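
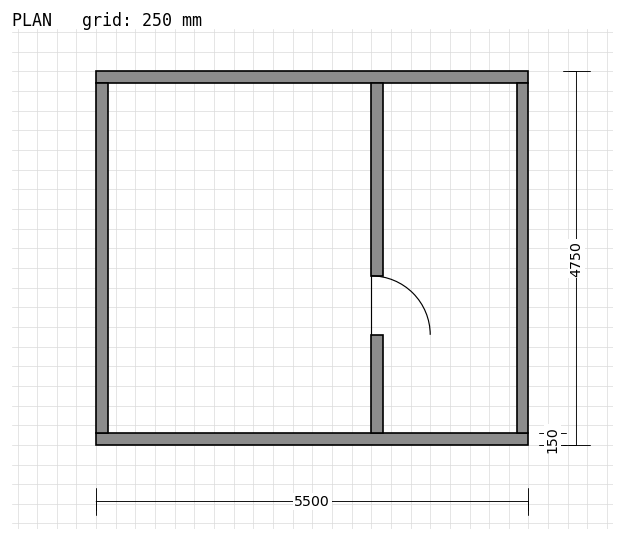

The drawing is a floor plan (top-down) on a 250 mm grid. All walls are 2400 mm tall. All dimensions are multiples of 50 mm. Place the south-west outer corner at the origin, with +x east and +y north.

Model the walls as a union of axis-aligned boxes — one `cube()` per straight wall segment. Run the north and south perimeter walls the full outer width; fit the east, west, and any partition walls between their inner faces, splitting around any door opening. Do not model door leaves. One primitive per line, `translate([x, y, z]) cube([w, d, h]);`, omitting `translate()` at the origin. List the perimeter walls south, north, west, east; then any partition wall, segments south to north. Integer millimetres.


cube([5500, 150, 2400]);
translate([0, 4600, 0]) cube([5500, 150, 2400]);
translate([0, 150, 0]) cube([150, 4450, 2400]);
translate([5350, 150, 0]) cube([150, 4450, 2400]);
translate([3500, 150, 0]) cube([150, 1250, 2400]);
translate([3500, 2150, 0]) cube([150, 2450, 2400]);


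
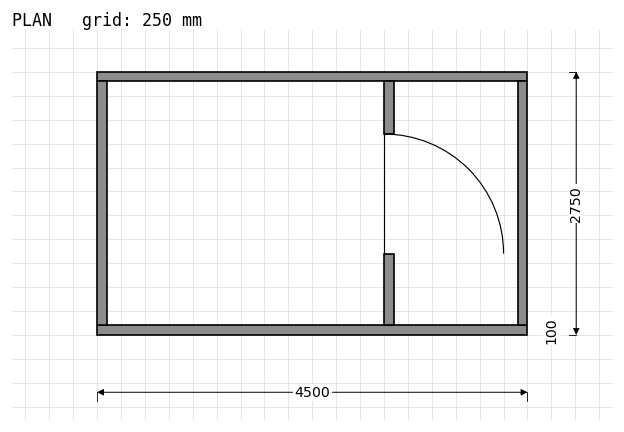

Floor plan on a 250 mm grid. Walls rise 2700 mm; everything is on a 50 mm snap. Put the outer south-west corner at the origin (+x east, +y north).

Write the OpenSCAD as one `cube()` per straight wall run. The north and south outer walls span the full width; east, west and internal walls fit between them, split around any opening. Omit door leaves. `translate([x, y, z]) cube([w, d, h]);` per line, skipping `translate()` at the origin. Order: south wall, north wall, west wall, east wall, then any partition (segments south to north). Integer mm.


cube([4500, 100, 2700]);
translate([0, 2650, 0]) cube([4500, 100, 2700]);
translate([0, 100, 0]) cube([100, 2550, 2700]);
translate([4400, 100, 0]) cube([100, 2550, 2700]);
translate([3000, 100, 0]) cube([100, 750, 2700]);
translate([3000, 2100, 0]) cube([100, 550, 2700]);


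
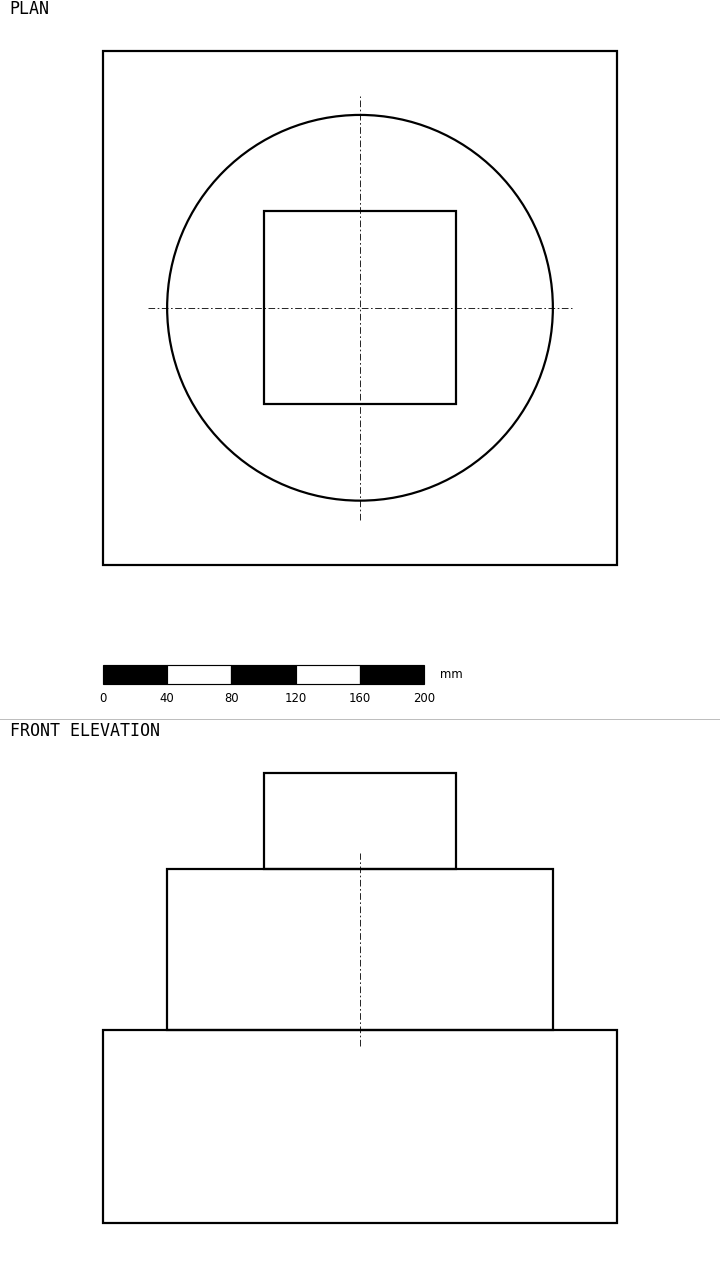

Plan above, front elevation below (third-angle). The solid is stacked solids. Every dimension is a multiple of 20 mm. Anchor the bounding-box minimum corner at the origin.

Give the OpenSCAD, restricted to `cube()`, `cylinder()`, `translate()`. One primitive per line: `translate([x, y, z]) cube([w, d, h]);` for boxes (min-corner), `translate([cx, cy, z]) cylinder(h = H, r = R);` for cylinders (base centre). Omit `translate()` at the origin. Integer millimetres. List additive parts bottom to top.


cube([320, 320, 120]);
translate([160, 160, 120]) cylinder(h = 100, r = 120);
translate([100, 100, 220]) cube([120, 120, 60]);


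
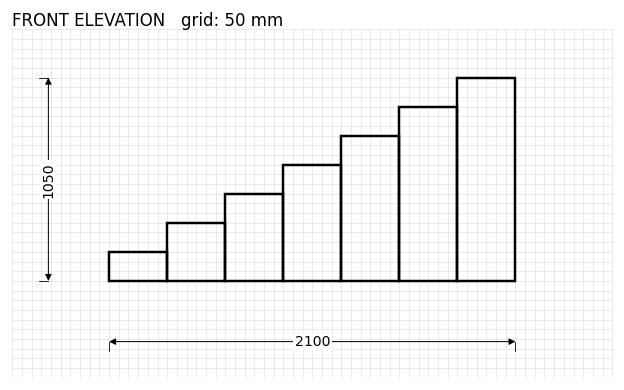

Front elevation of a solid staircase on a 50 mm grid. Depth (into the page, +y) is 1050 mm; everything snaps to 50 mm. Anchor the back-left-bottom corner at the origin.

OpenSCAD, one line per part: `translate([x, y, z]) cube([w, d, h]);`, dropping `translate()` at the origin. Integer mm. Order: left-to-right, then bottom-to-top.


cube([300, 1050, 150]);
translate([300, 0, 0]) cube([300, 1050, 300]);
translate([600, 0, 0]) cube([300, 1050, 450]);
translate([900, 0, 0]) cube([300, 1050, 600]);
translate([1200, 0, 0]) cube([300, 1050, 750]);
translate([1500, 0, 0]) cube([300, 1050, 900]);
translate([1800, 0, 0]) cube([300, 1050, 1050]);


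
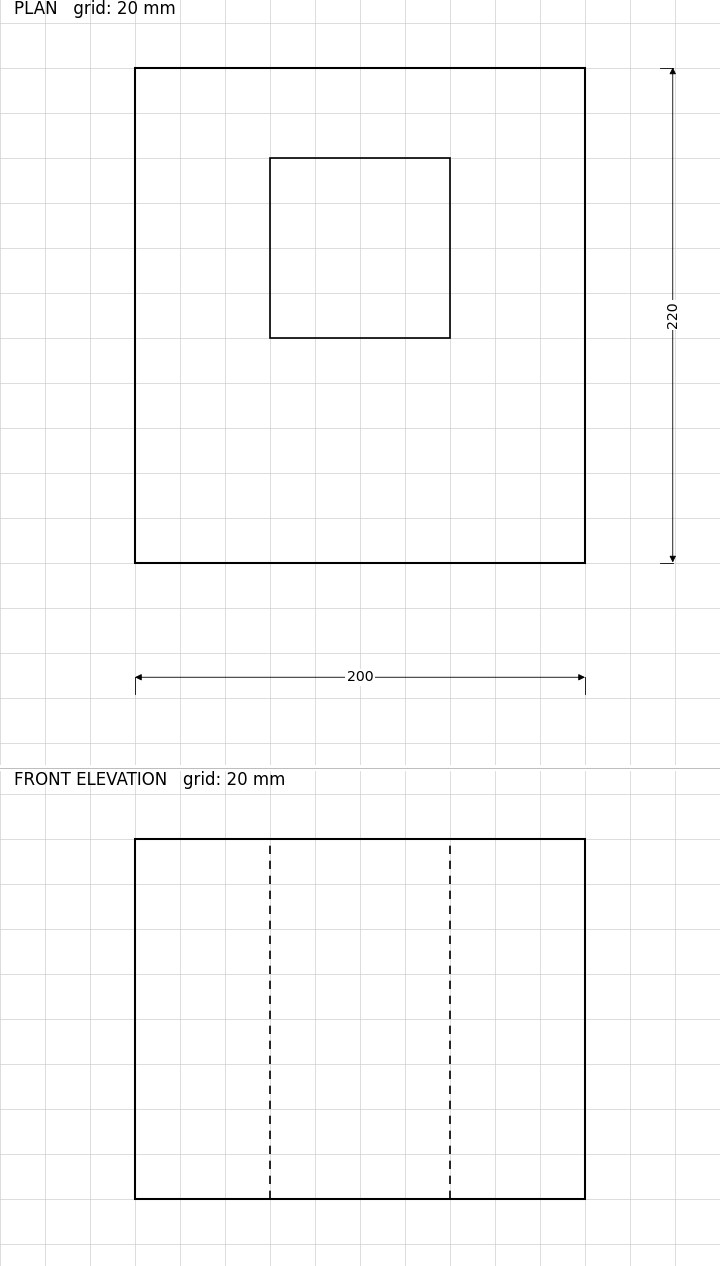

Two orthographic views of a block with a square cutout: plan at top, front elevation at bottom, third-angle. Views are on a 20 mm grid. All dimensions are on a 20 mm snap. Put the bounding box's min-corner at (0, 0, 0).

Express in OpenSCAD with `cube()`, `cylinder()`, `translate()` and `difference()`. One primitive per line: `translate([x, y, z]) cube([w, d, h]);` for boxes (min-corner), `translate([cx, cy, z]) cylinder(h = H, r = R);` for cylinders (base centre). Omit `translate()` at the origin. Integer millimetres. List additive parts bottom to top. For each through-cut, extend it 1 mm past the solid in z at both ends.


difference() {
  cube([200, 220, 160]);
  translate([60, 100, -1]) cube([80, 80, 162]);
}


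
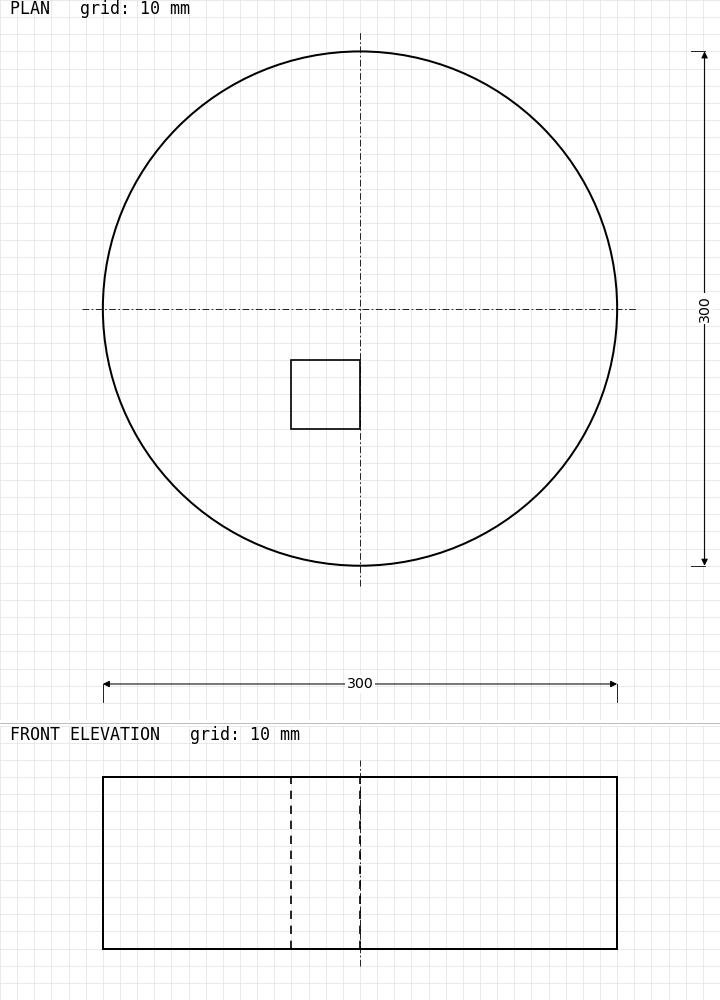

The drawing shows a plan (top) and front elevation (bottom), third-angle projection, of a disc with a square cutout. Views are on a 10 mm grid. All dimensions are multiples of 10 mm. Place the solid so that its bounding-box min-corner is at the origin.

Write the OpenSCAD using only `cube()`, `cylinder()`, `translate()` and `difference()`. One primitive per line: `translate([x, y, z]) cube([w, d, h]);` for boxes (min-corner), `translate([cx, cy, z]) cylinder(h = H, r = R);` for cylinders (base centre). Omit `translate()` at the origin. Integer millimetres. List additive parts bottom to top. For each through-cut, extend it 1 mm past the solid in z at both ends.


difference() {
  translate([150, 150, 0]) cylinder(h = 100, r = 150);
  translate([110, 80, -1]) cube([40, 40, 102]);
}


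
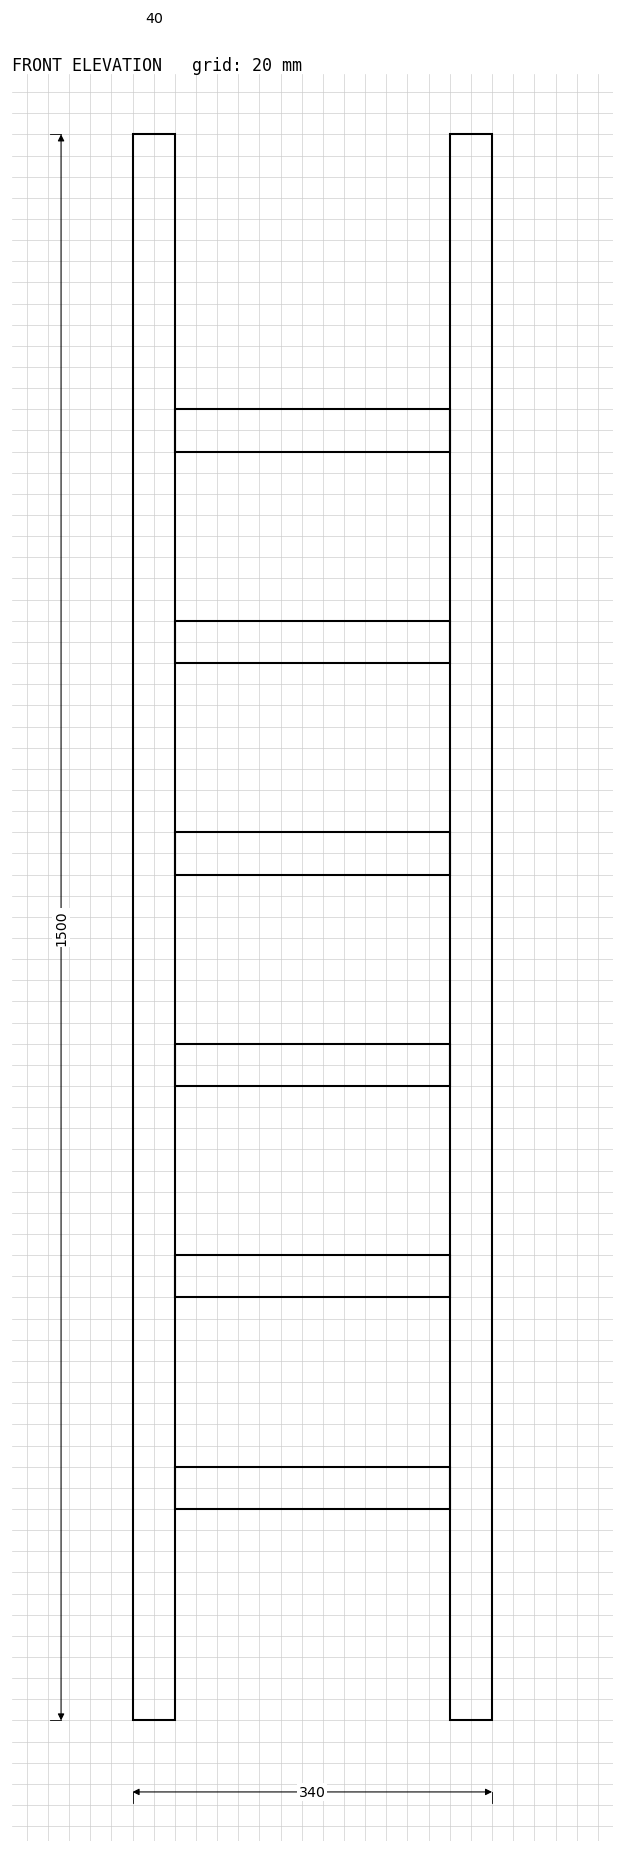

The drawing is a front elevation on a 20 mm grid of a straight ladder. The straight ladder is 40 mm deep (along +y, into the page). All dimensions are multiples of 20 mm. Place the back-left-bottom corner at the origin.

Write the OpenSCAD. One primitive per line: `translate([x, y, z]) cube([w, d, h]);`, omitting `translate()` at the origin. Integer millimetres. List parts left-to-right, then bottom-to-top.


cube([40, 40, 1500]);
translate([40, 0, 200]) cube([260, 40, 40]);
translate([40, 0, 400]) cube([260, 40, 40]);
translate([40, 0, 600]) cube([260, 40, 40]);
translate([40, 0, 800]) cube([260, 40, 40]);
translate([40, 0, 1000]) cube([260, 40, 40]);
translate([40, 0, 1200]) cube([260, 40, 40]);
translate([300, 0, 0]) cube([40, 40, 1500]);


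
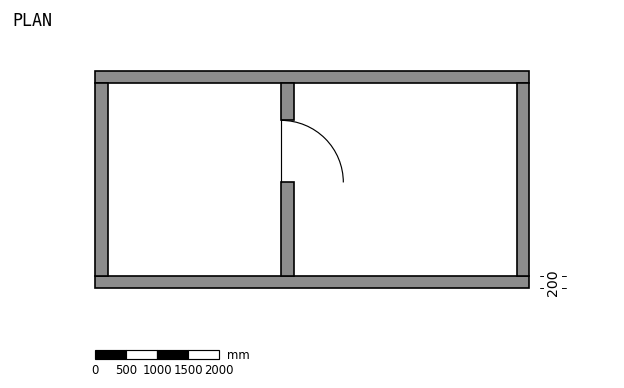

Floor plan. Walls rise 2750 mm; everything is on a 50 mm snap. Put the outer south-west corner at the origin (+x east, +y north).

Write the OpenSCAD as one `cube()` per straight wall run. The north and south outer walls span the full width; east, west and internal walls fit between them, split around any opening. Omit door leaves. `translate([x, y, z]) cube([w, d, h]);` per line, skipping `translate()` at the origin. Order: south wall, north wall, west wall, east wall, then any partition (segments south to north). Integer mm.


cube([7000, 200, 2750]);
translate([0, 3300, 0]) cube([7000, 200, 2750]);
translate([0, 200, 0]) cube([200, 3100, 2750]);
translate([6800, 200, 0]) cube([200, 3100, 2750]);
translate([3000, 200, 0]) cube([200, 1500, 2750]);
translate([3000, 2700, 0]) cube([200, 600, 2750]);


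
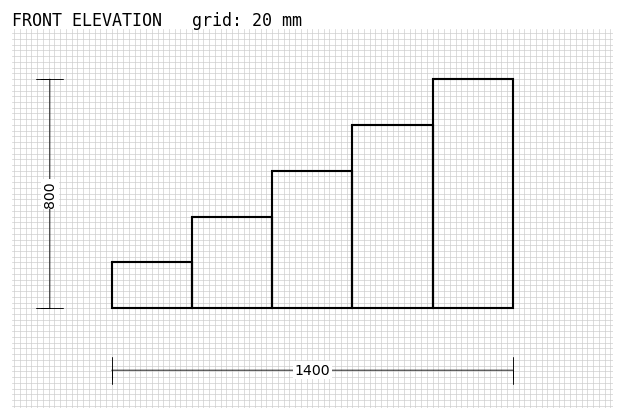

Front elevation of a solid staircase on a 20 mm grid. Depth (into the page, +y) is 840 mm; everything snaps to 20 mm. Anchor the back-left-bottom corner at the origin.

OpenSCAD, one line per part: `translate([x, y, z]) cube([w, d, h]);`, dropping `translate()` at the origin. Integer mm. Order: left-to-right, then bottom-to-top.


cube([280, 840, 160]);
translate([280, 0, 0]) cube([280, 840, 320]);
translate([560, 0, 0]) cube([280, 840, 480]);
translate([840, 0, 0]) cube([280, 840, 640]);
translate([1120, 0, 0]) cube([280, 840, 800]);


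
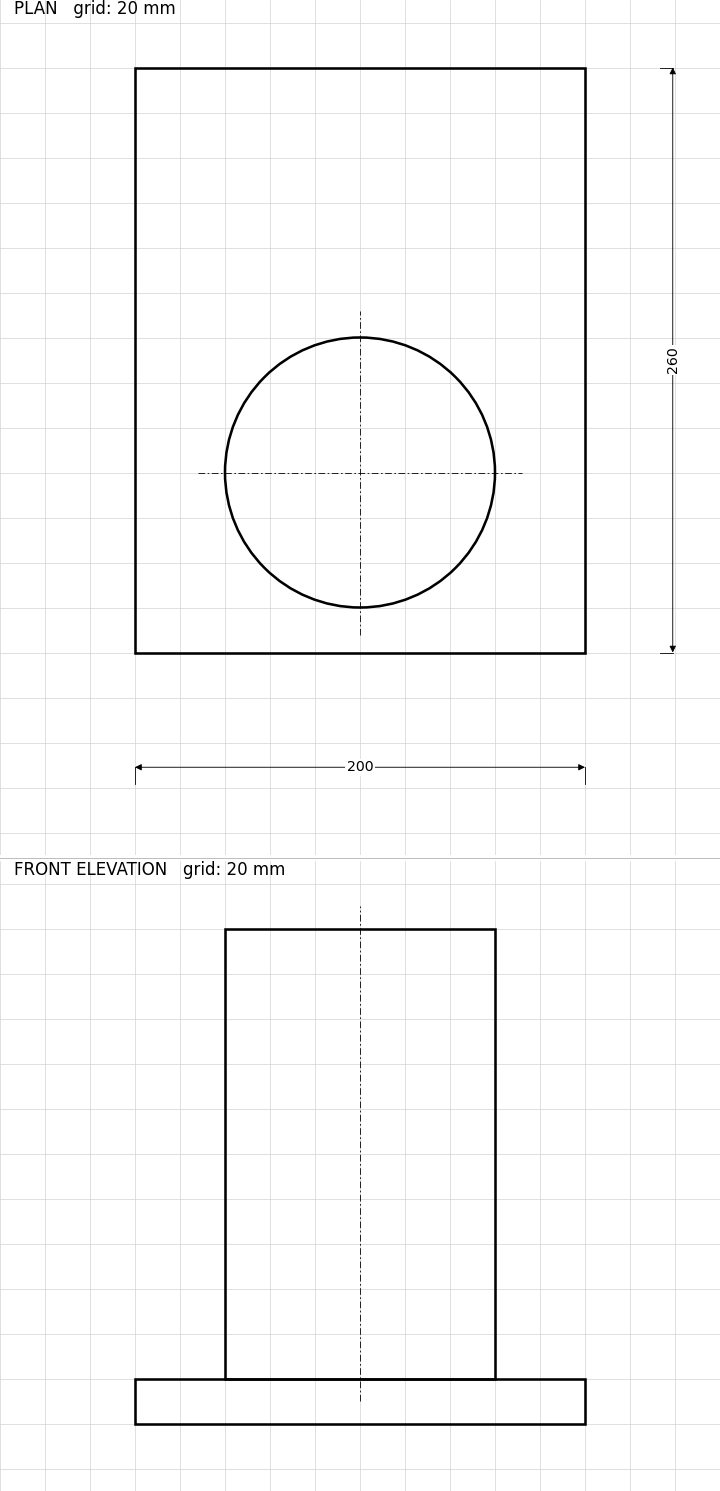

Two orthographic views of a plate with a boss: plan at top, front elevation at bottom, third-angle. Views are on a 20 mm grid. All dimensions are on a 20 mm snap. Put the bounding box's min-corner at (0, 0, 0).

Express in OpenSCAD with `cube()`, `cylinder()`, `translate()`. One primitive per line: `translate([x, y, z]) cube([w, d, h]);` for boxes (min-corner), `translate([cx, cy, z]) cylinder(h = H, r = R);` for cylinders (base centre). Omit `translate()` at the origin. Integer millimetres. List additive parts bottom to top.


cube([200, 260, 20]);
translate([100, 80, 20]) cylinder(h = 200, r = 60);


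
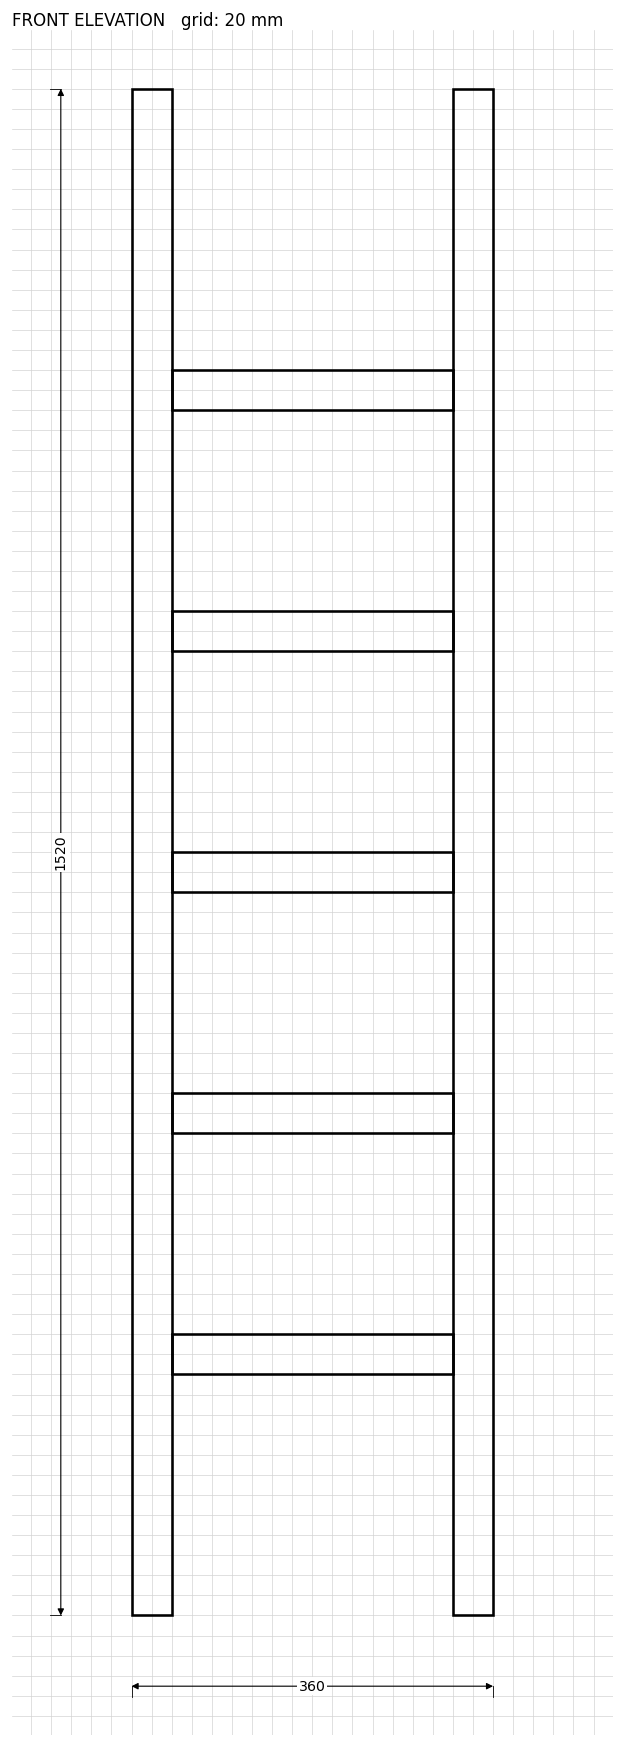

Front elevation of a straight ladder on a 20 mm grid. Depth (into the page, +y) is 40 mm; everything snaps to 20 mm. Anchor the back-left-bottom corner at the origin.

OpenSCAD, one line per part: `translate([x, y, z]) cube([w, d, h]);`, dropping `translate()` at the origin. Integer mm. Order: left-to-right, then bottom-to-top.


cube([40, 40, 1520]);
translate([40, 0, 240]) cube([280, 40, 40]);
translate([40, 0, 480]) cube([280, 40, 40]);
translate([40, 0, 720]) cube([280, 40, 40]);
translate([40, 0, 960]) cube([280, 40, 40]);
translate([40, 0, 1200]) cube([280, 40, 40]);
translate([320, 0, 0]) cube([40, 40, 1520]);


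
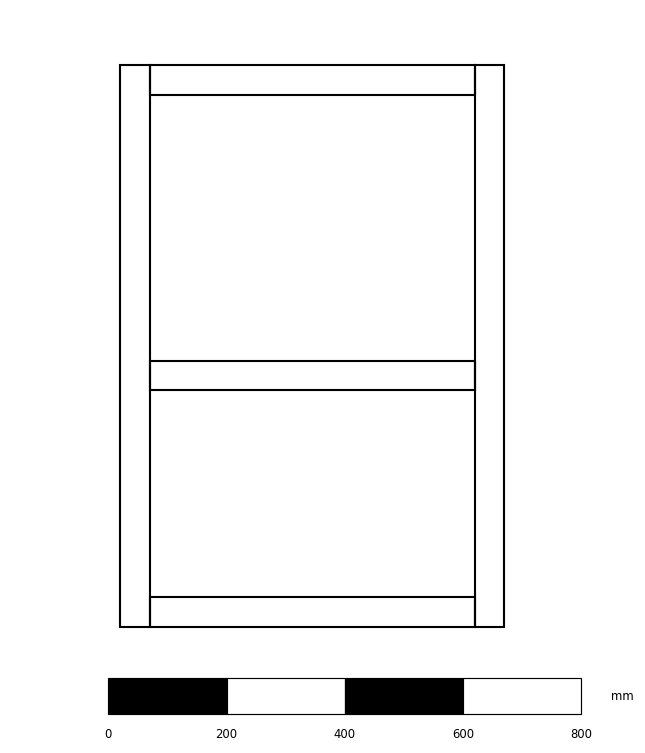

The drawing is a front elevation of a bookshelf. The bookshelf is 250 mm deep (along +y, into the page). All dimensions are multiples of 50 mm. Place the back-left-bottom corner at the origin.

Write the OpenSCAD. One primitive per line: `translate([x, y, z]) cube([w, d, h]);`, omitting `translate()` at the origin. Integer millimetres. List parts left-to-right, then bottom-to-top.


cube([50, 250, 950]);
translate([50, 0, 0]) cube([550, 250, 50]);
translate([50, 0, 400]) cube([550, 250, 50]);
translate([50, 0, 900]) cube([550, 250, 50]);
translate([600, 0, 0]) cube([50, 250, 950]);


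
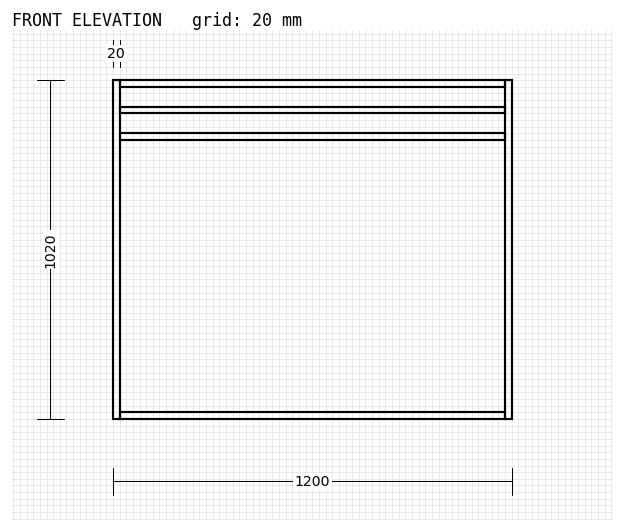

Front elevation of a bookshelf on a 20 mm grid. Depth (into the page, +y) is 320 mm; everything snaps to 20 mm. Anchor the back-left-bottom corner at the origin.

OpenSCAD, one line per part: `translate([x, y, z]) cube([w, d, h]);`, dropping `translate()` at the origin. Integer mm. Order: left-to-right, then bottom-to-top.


cube([20, 320, 1020]);
translate([20, 0, 0]) cube([1160, 320, 20]);
translate([20, 0, 840]) cube([1160, 320, 20]);
translate([20, 0, 920]) cube([1160, 320, 20]);
translate([20, 0, 1000]) cube([1160, 320, 20]);
translate([1180, 0, 0]) cube([20, 320, 1020]);


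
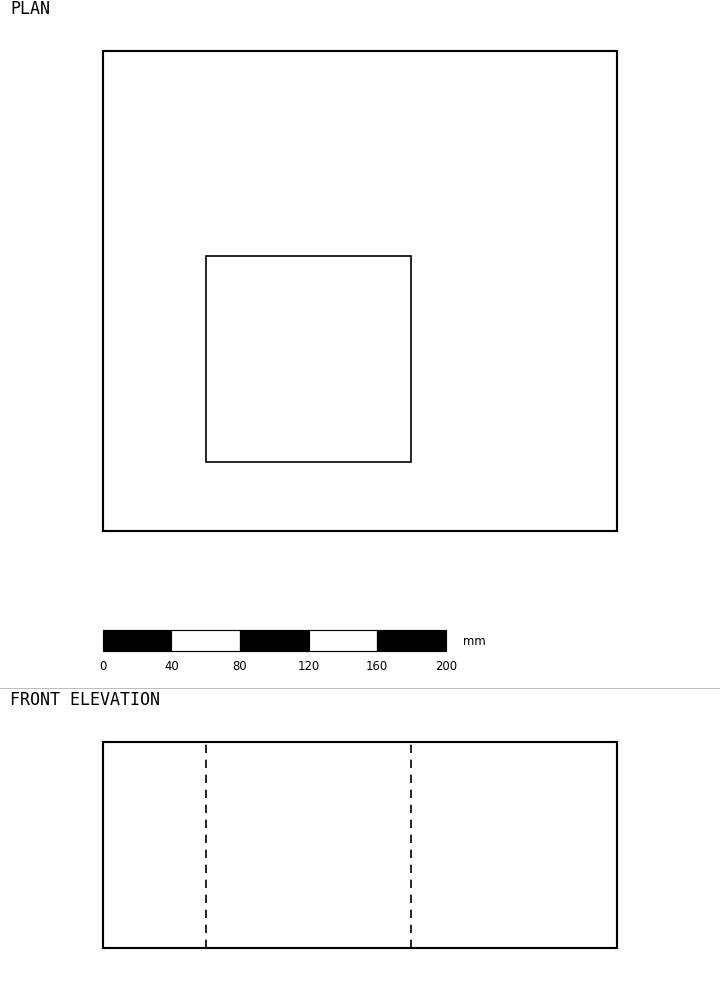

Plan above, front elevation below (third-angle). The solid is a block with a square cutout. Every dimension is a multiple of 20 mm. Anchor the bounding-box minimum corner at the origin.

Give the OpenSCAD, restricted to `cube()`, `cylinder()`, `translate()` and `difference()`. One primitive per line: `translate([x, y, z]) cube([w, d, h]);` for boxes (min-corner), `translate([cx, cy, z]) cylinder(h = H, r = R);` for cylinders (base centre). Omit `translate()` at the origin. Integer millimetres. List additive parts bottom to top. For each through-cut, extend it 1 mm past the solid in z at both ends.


difference() {
  cube([300, 280, 120]);
  translate([60, 40, -1]) cube([120, 120, 122]);
}


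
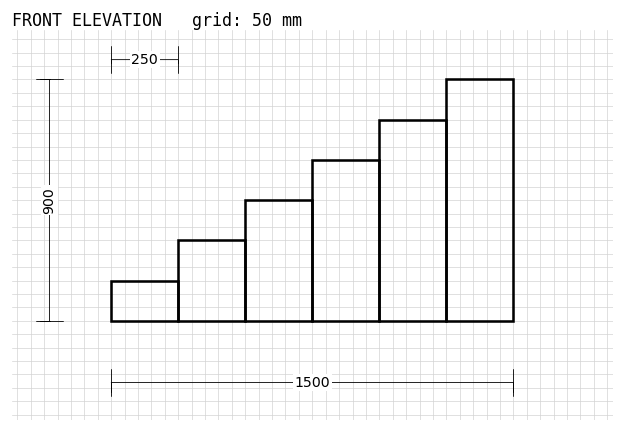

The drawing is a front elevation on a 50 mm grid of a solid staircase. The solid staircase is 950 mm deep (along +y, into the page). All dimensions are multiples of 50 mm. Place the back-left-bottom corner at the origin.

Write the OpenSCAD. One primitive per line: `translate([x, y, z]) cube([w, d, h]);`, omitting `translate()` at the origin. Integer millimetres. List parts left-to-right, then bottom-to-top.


cube([250, 950, 150]);
translate([250, 0, 0]) cube([250, 950, 300]);
translate([500, 0, 0]) cube([250, 950, 450]);
translate([750, 0, 0]) cube([250, 950, 600]);
translate([1000, 0, 0]) cube([250, 950, 750]);
translate([1250, 0, 0]) cube([250, 950, 900]);


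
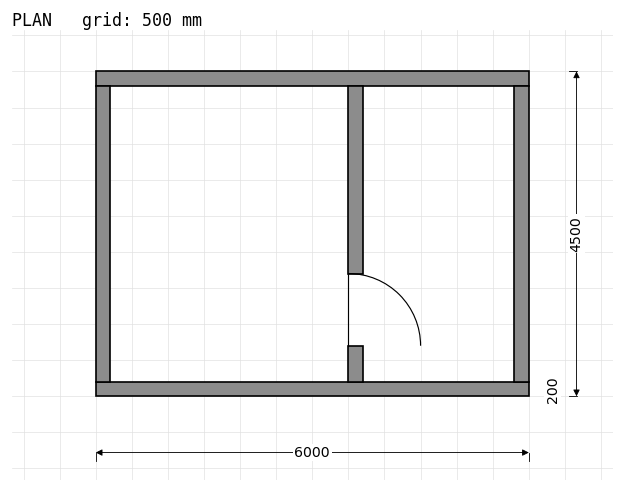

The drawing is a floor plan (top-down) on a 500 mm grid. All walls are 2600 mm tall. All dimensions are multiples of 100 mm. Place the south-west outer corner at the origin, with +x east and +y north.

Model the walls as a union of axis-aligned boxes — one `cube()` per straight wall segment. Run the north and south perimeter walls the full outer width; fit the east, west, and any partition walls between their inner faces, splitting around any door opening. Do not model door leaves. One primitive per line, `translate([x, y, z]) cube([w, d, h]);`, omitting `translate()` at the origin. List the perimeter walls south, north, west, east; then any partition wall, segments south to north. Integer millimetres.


cube([6000, 200, 2600]);
translate([0, 4300, 0]) cube([6000, 200, 2600]);
translate([0, 200, 0]) cube([200, 4100, 2600]);
translate([5800, 200, 0]) cube([200, 4100, 2600]);
translate([3500, 200, 0]) cube([200, 500, 2600]);
translate([3500, 1700, 0]) cube([200, 2600, 2600]);


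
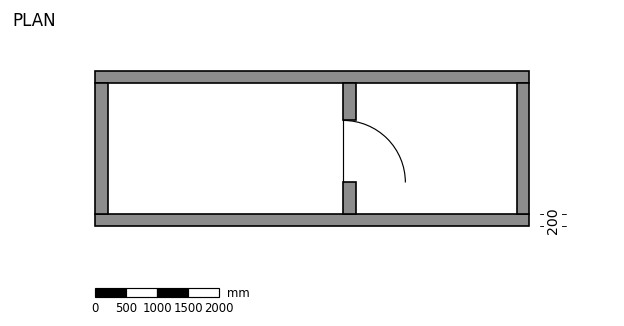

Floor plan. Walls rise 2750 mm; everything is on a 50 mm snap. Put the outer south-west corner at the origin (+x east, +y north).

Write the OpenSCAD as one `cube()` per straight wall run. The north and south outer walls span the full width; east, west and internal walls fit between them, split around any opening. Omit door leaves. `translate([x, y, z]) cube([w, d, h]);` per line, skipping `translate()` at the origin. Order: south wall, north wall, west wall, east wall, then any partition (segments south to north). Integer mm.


cube([7000, 200, 2750]);
translate([0, 2300, 0]) cube([7000, 200, 2750]);
translate([0, 200, 0]) cube([200, 2100, 2750]);
translate([6800, 200, 0]) cube([200, 2100, 2750]);
translate([4000, 200, 0]) cube([200, 500, 2750]);
translate([4000, 1700, 0]) cube([200, 600, 2750]);


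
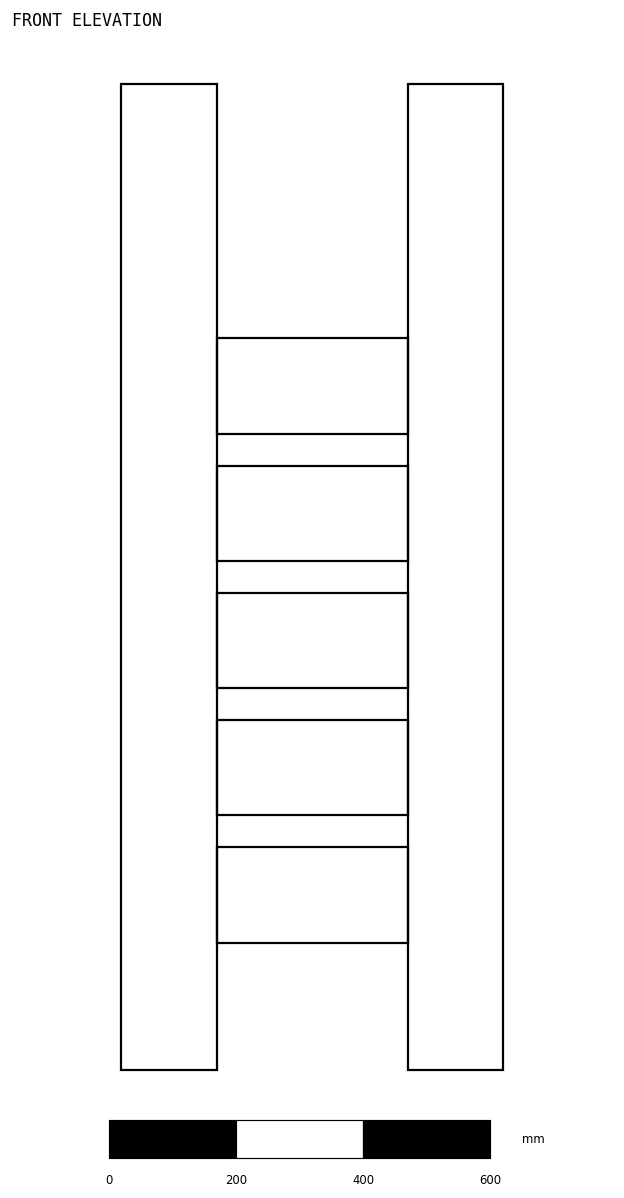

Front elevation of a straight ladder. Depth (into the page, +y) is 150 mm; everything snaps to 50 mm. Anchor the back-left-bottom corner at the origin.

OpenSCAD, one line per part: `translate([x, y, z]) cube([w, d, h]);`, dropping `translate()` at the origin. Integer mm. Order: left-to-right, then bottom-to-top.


cube([150, 150, 1550]);
translate([150, 0, 200]) cube([300, 150, 150]);
translate([150, 0, 400]) cube([300, 150, 150]);
translate([150, 0, 600]) cube([300, 150, 150]);
translate([150, 0, 800]) cube([300, 150, 150]);
translate([150, 0, 1000]) cube([300, 150, 150]);
translate([450, 0, 0]) cube([150, 150, 1550]);


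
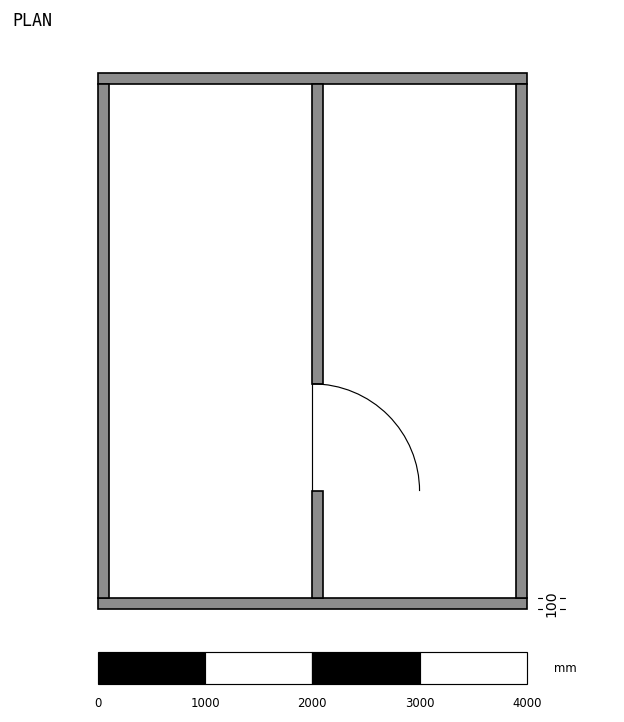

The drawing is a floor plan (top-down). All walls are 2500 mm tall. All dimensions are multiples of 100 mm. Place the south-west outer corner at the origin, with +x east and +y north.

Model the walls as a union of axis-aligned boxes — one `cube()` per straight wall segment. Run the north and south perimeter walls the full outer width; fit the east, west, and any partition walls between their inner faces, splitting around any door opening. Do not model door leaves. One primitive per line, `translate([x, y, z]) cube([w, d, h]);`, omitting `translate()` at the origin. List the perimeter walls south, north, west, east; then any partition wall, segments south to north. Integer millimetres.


cube([4000, 100, 2500]);
translate([0, 4900, 0]) cube([4000, 100, 2500]);
translate([0, 100, 0]) cube([100, 4800, 2500]);
translate([3900, 100, 0]) cube([100, 4800, 2500]);
translate([2000, 100, 0]) cube([100, 1000, 2500]);
translate([2000, 2100, 0]) cube([100, 2800, 2500]);


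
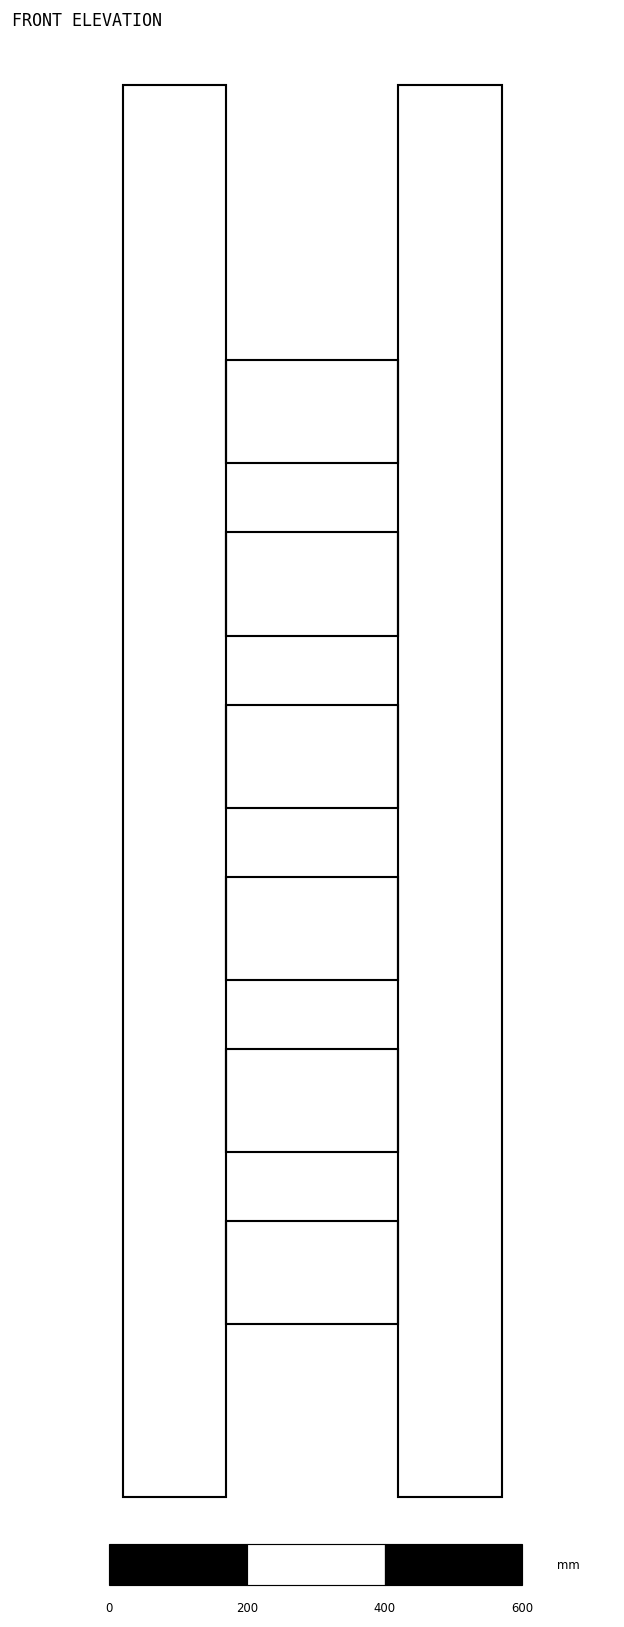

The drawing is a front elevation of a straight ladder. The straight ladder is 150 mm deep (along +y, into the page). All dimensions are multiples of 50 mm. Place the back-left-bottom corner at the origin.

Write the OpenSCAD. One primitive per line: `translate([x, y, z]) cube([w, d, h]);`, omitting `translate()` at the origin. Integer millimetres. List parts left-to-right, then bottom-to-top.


cube([150, 150, 2050]);
translate([150, 0, 250]) cube([250, 150, 150]);
translate([150, 0, 500]) cube([250, 150, 150]);
translate([150, 0, 750]) cube([250, 150, 150]);
translate([150, 0, 1000]) cube([250, 150, 150]);
translate([150, 0, 1250]) cube([250, 150, 150]);
translate([150, 0, 1500]) cube([250, 150, 150]);
translate([400, 0, 0]) cube([150, 150, 2050]);


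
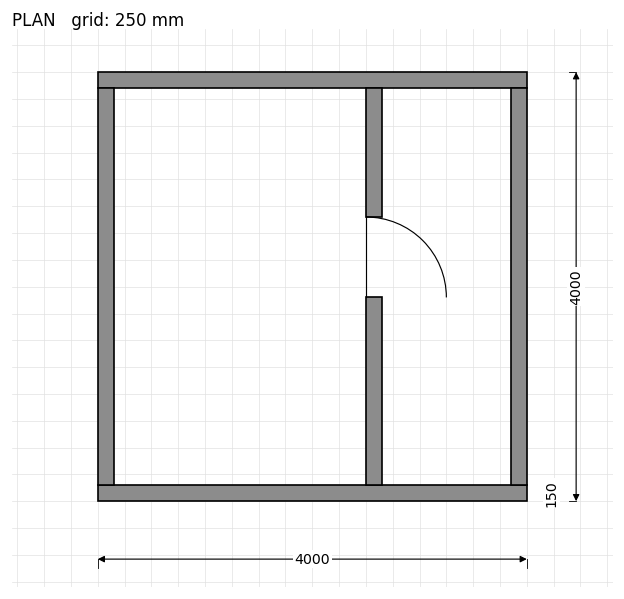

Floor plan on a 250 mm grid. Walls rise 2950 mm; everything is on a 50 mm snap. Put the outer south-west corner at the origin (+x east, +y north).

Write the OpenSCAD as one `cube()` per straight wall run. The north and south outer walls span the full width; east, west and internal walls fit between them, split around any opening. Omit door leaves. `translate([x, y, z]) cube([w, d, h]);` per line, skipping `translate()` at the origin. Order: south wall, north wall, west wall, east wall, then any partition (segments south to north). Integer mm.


cube([4000, 150, 2950]);
translate([0, 3850, 0]) cube([4000, 150, 2950]);
translate([0, 150, 0]) cube([150, 3700, 2950]);
translate([3850, 150, 0]) cube([150, 3700, 2950]);
translate([2500, 150, 0]) cube([150, 1750, 2950]);
translate([2500, 2650, 0]) cube([150, 1200, 2950]);


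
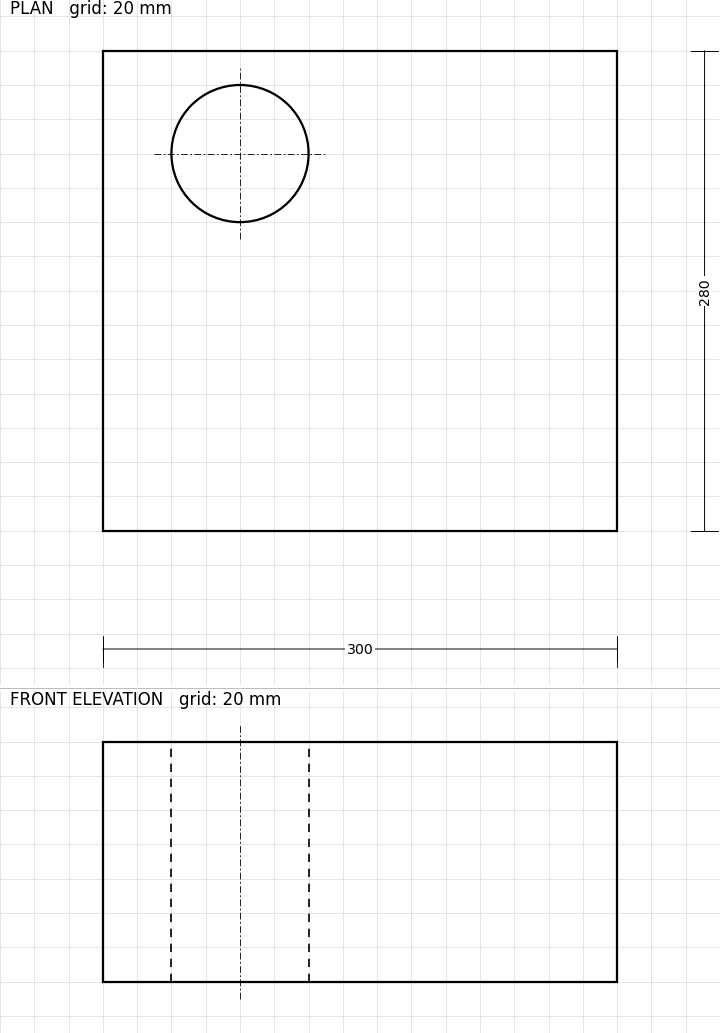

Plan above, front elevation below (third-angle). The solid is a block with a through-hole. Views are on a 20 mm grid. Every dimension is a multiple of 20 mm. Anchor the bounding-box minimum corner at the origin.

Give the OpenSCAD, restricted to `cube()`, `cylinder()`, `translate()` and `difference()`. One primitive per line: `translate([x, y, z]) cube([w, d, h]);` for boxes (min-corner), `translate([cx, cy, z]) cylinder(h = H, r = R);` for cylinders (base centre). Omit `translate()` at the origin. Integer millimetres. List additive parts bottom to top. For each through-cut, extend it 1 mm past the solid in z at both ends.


difference() {
  cube([300, 280, 140]);
  translate([80, 220, -1]) cylinder(h = 142, r = 40);
}


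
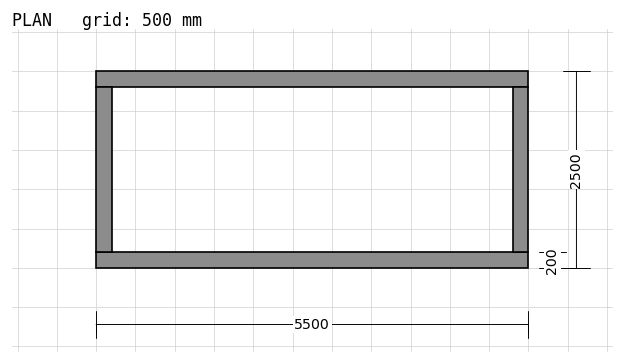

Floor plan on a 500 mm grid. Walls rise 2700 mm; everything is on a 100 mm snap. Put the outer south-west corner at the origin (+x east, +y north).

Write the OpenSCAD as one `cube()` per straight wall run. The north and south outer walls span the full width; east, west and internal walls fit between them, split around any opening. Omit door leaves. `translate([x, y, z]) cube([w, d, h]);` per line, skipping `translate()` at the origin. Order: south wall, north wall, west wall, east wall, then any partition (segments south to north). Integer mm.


cube([5500, 200, 2700]);
translate([0, 2300, 0]) cube([5500, 200, 2700]);
translate([0, 200, 0]) cube([200, 2100, 2700]);
translate([5300, 200, 0]) cube([200, 2100, 2700]);


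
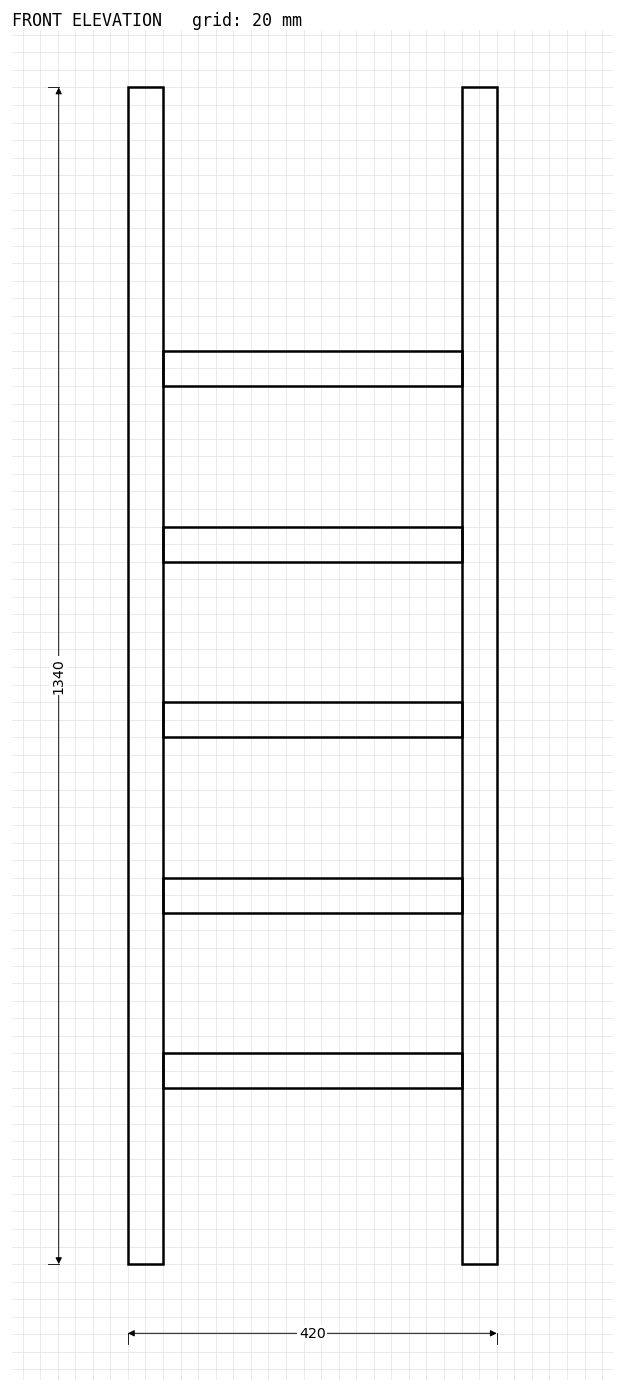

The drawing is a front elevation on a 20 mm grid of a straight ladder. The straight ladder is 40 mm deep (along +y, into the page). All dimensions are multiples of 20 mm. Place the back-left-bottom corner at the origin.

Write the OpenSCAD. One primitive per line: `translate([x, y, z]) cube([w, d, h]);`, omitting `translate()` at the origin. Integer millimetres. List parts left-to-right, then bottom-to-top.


cube([40, 40, 1340]);
translate([40, 0, 200]) cube([340, 40, 40]);
translate([40, 0, 400]) cube([340, 40, 40]);
translate([40, 0, 600]) cube([340, 40, 40]);
translate([40, 0, 800]) cube([340, 40, 40]);
translate([40, 0, 1000]) cube([340, 40, 40]);
translate([380, 0, 0]) cube([40, 40, 1340]);


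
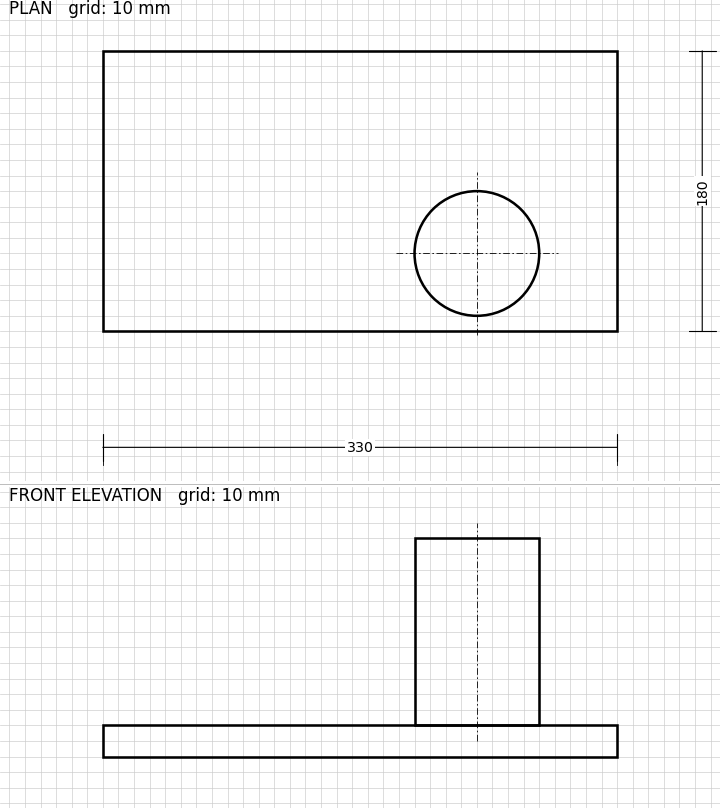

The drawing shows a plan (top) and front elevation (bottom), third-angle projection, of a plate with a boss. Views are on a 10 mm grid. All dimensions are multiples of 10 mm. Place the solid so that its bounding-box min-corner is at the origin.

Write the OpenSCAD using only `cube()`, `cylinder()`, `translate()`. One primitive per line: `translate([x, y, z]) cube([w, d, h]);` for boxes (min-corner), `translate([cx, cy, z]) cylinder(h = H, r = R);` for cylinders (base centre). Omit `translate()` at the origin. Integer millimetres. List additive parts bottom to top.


cube([330, 180, 20]);
translate([240, 50, 20]) cylinder(h = 120, r = 40);


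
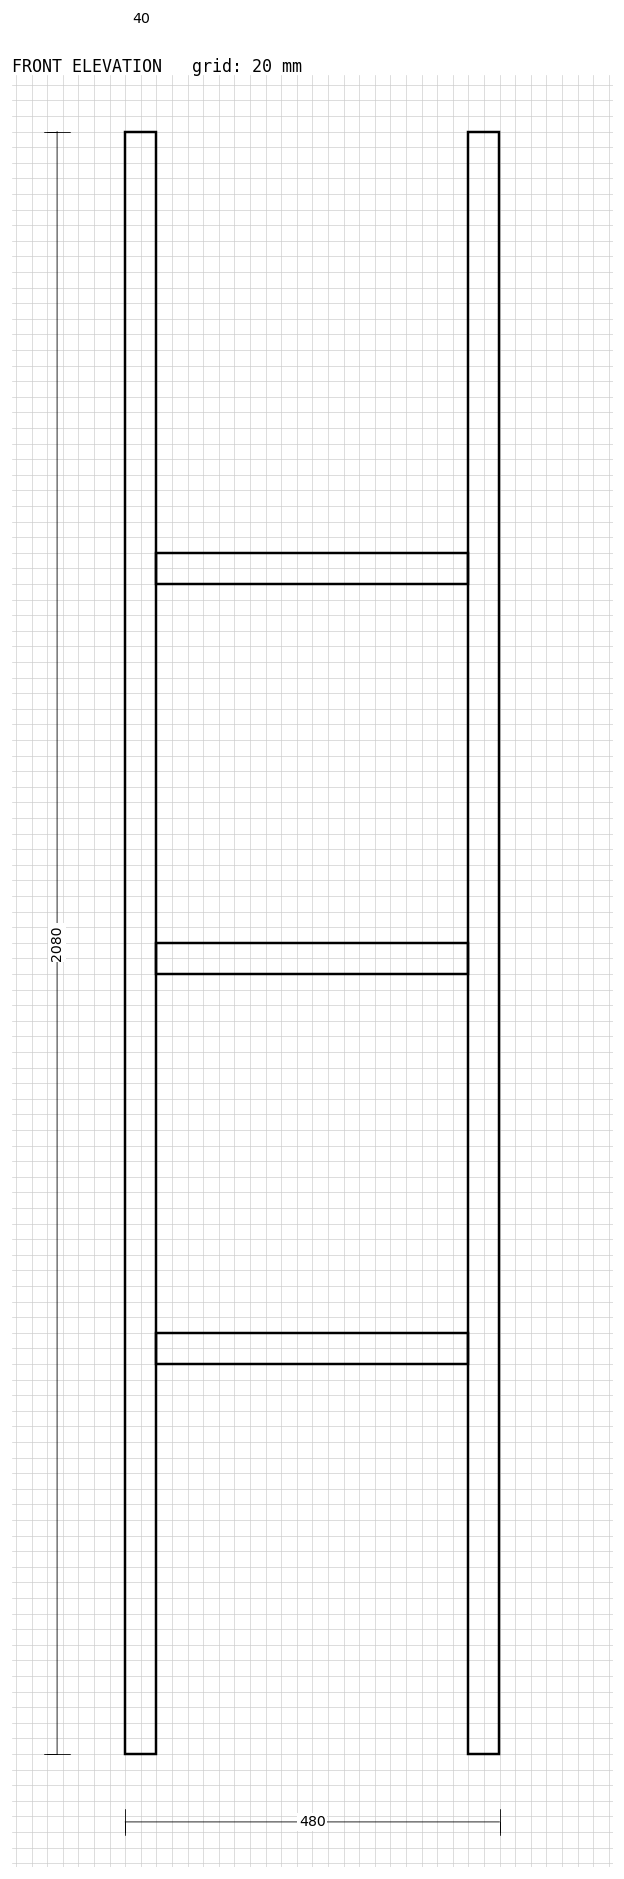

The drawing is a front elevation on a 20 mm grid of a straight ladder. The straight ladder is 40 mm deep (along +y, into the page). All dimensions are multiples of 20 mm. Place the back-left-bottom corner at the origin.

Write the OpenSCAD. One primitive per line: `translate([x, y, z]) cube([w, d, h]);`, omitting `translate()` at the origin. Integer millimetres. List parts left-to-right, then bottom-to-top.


cube([40, 40, 2080]);
translate([40, 0, 500]) cube([400, 40, 40]);
translate([40, 0, 1000]) cube([400, 40, 40]);
translate([40, 0, 1500]) cube([400, 40, 40]);
translate([440, 0, 0]) cube([40, 40, 2080]);


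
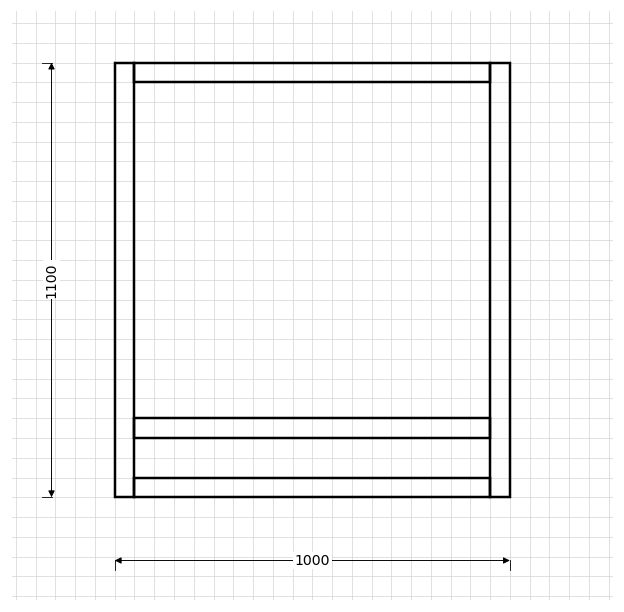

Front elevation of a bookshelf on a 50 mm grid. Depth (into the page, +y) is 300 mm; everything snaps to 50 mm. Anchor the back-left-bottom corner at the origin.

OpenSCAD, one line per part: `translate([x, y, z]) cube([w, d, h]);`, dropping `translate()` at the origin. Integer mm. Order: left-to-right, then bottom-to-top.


cube([50, 300, 1100]);
translate([50, 0, 0]) cube([900, 300, 50]);
translate([50, 0, 150]) cube([900, 300, 50]);
translate([50, 0, 1050]) cube([900, 300, 50]);
translate([950, 0, 0]) cube([50, 300, 1100]);


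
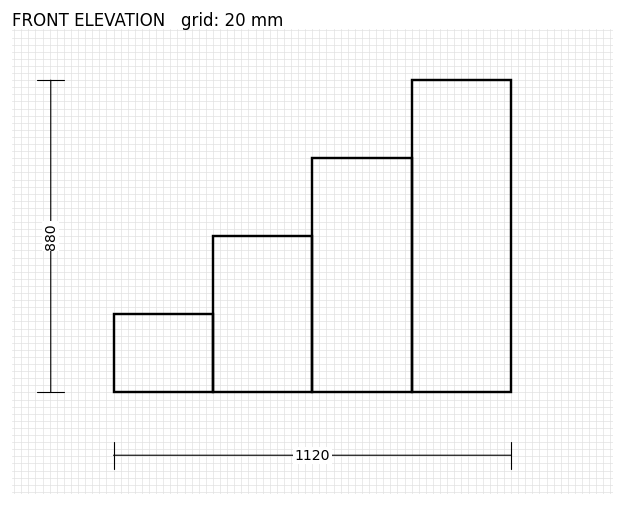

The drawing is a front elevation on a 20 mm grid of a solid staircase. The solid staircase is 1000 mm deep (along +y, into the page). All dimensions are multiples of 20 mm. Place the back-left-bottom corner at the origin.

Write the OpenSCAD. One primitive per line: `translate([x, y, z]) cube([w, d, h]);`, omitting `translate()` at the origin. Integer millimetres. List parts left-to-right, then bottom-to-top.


cube([280, 1000, 220]);
translate([280, 0, 0]) cube([280, 1000, 440]);
translate([560, 0, 0]) cube([280, 1000, 660]);
translate([840, 0, 0]) cube([280, 1000, 880]);


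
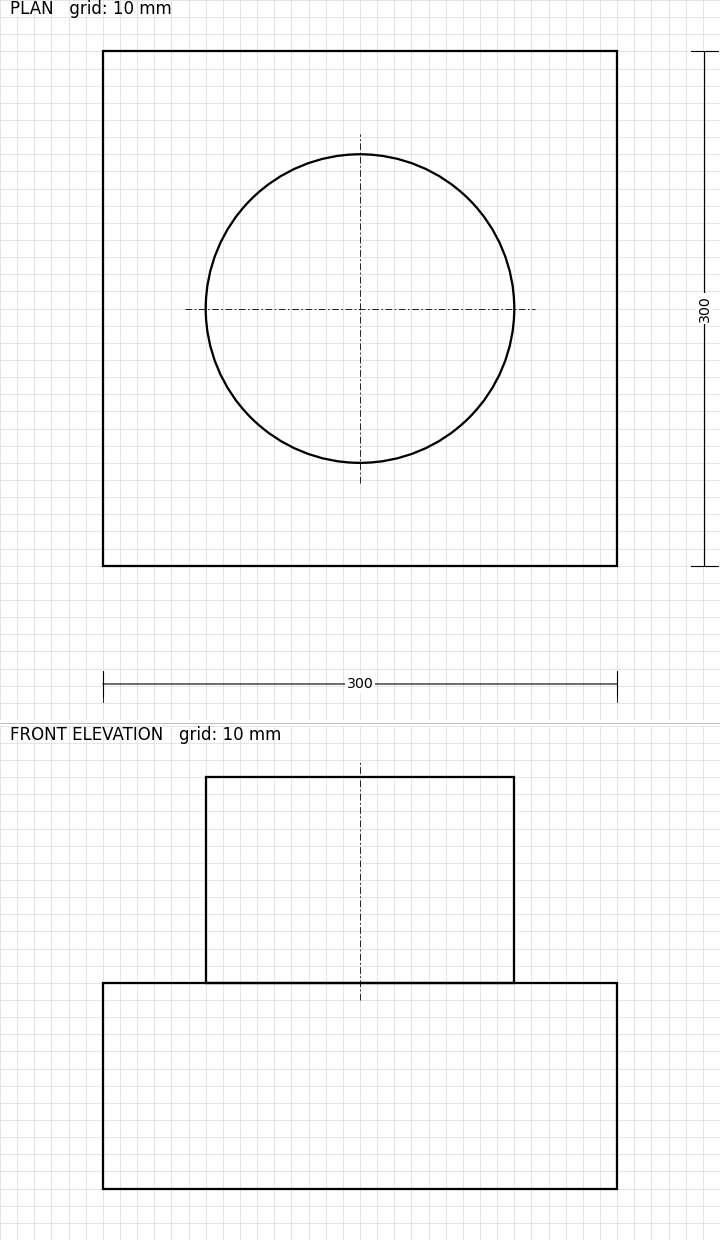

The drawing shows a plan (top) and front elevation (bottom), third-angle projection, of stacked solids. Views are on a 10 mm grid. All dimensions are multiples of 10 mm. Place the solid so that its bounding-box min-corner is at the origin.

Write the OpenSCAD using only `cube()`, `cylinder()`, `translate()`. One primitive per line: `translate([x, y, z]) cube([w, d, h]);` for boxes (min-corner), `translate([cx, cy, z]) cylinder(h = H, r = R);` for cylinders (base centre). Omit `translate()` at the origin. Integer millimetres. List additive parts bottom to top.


cube([300, 300, 120]);
translate([150, 150, 120]) cylinder(h = 120, r = 90);


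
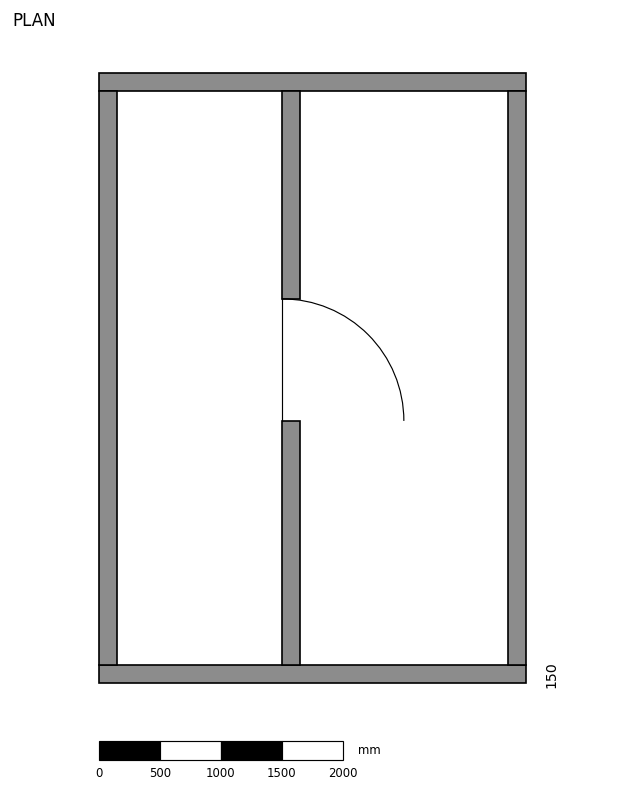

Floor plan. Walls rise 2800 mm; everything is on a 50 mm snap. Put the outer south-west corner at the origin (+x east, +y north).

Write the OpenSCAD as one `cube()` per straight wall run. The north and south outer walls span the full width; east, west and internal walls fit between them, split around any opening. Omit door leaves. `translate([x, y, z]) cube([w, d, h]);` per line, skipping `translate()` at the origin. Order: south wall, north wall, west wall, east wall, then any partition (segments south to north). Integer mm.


cube([3500, 150, 2800]);
translate([0, 4850, 0]) cube([3500, 150, 2800]);
translate([0, 150, 0]) cube([150, 4700, 2800]);
translate([3350, 150, 0]) cube([150, 4700, 2800]);
translate([1500, 150, 0]) cube([150, 2000, 2800]);
translate([1500, 3150, 0]) cube([150, 1700, 2800]);


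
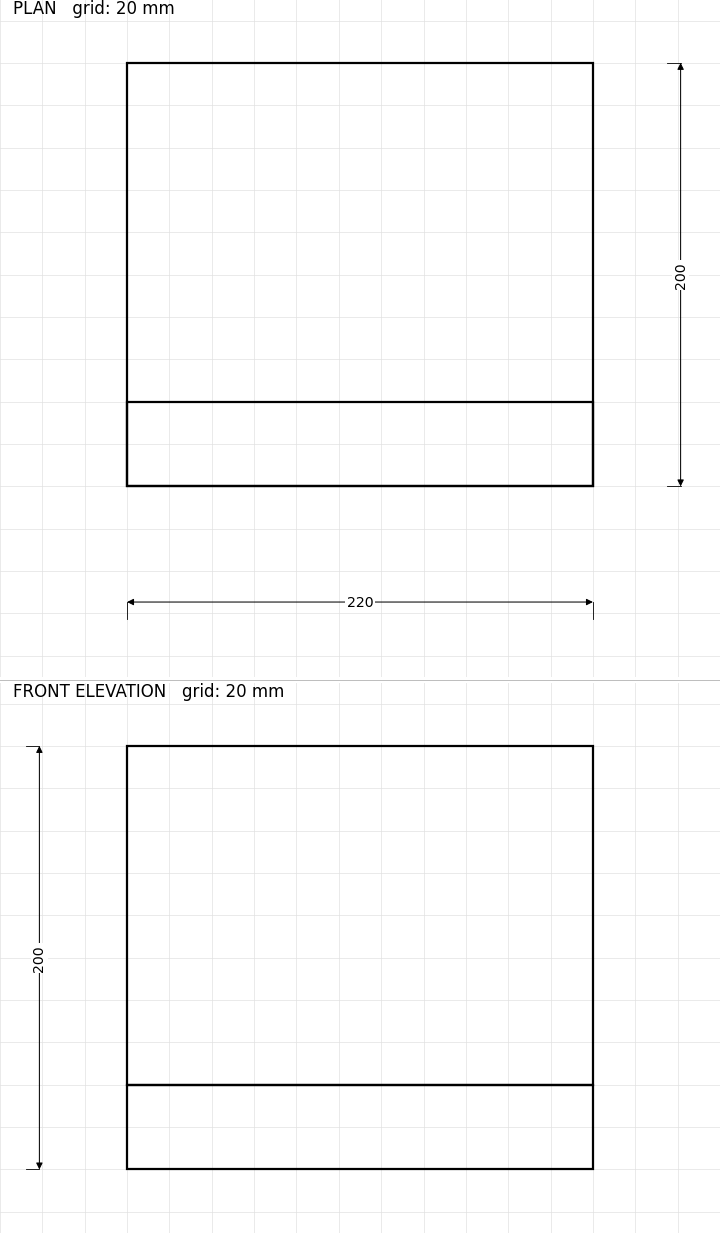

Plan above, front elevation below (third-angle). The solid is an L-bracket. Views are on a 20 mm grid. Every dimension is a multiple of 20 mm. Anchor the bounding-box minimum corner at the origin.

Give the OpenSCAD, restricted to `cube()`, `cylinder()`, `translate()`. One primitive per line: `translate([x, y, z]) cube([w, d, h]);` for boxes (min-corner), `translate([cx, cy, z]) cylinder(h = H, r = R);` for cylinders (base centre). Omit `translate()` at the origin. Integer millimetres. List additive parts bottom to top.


cube([220, 200, 40]);
translate([0, 0, 40]) cube([220, 40, 160]);


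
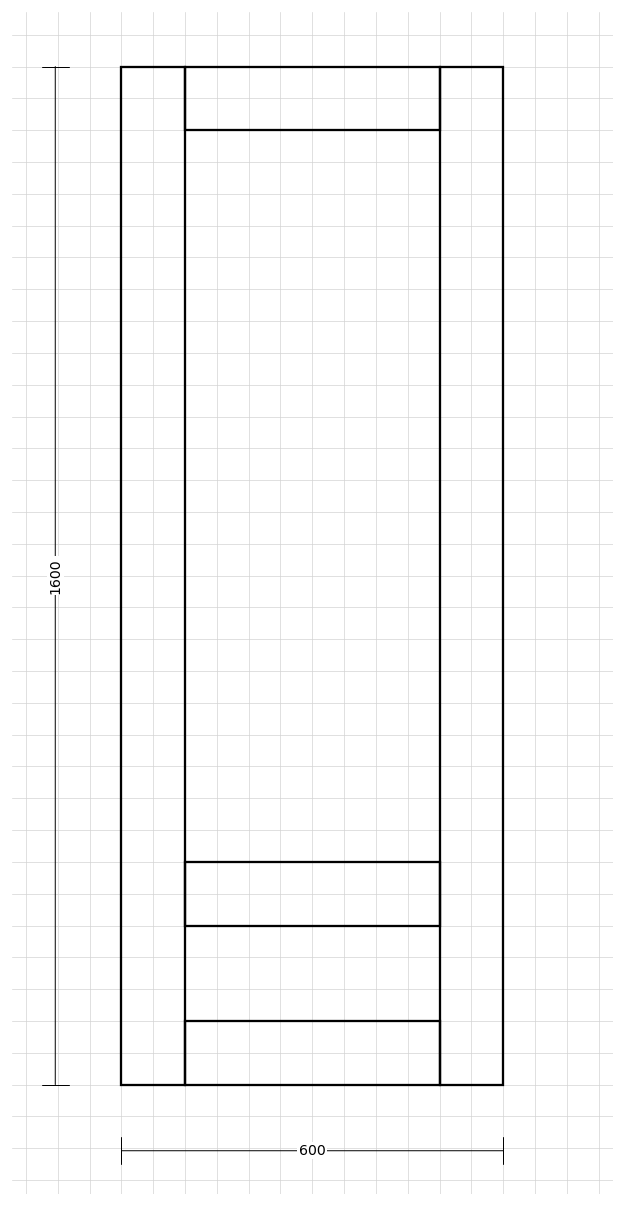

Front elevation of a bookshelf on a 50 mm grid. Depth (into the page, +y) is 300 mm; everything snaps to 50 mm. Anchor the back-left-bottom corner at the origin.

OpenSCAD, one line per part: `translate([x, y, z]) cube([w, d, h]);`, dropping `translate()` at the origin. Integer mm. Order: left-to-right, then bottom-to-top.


cube([100, 300, 1600]);
translate([100, 0, 0]) cube([400, 300, 100]);
translate([100, 0, 250]) cube([400, 300, 100]);
translate([100, 0, 1500]) cube([400, 300, 100]);
translate([500, 0, 0]) cube([100, 300, 1600]);


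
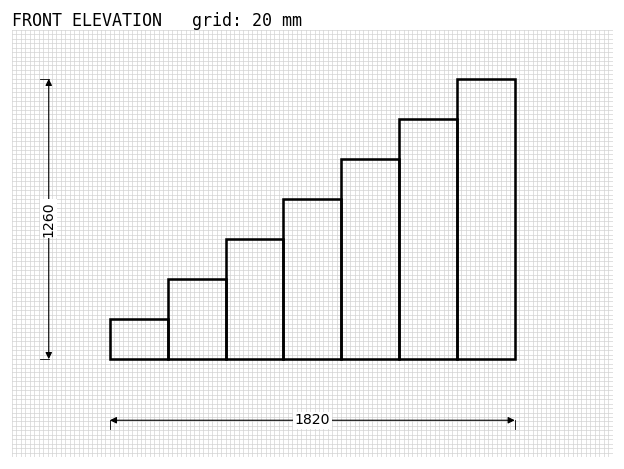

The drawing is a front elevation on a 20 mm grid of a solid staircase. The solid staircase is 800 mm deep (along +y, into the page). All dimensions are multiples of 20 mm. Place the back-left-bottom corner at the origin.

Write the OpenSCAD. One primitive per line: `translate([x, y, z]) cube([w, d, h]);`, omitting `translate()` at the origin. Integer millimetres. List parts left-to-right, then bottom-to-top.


cube([260, 800, 180]);
translate([260, 0, 0]) cube([260, 800, 360]);
translate([520, 0, 0]) cube([260, 800, 540]);
translate([780, 0, 0]) cube([260, 800, 720]);
translate([1040, 0, 0]) cube([260, 800, 900]);
translate([1300, 0, 0]) cube([260, 800, 1080]);
translate([1560, 0, 0]) cube([260, 800, 1260]);


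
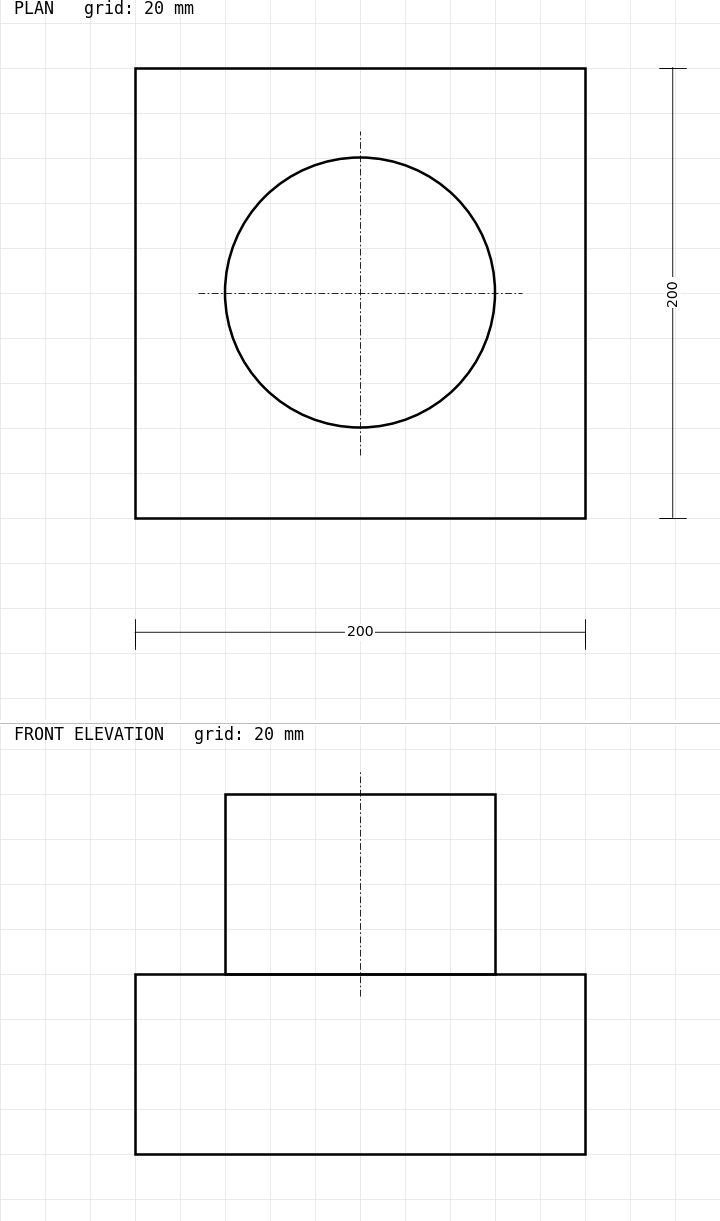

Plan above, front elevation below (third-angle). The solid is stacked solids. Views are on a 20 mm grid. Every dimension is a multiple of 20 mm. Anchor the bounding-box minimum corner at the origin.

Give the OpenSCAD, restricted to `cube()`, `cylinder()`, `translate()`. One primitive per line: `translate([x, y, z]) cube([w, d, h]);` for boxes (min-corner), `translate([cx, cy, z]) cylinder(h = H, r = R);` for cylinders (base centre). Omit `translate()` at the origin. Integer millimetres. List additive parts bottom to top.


cube([200, 200, 80]);
translate([100, 100, 80]) cylinder(h = 80, r = 60);


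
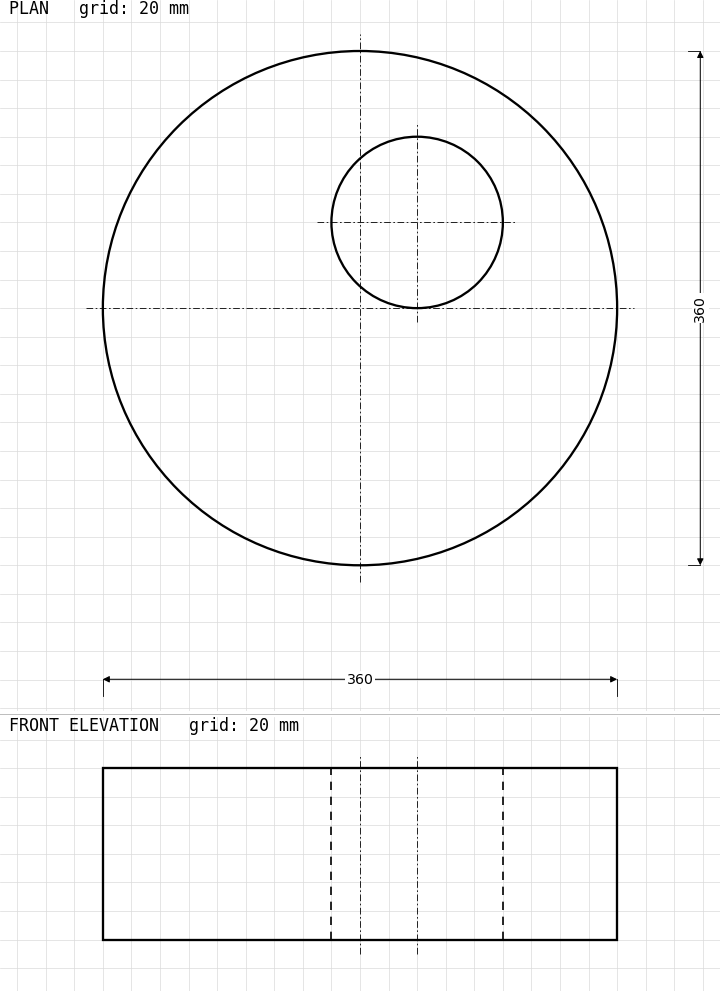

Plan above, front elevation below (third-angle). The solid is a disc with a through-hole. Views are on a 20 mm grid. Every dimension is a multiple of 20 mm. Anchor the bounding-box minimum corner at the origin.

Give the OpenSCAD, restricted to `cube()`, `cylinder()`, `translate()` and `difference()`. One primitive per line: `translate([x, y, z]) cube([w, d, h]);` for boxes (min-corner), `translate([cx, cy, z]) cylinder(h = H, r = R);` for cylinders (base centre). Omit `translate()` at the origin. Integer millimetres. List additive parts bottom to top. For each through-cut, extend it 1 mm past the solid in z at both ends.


difference() {
  translate([180, 180, 0]) cylinder(h = 120, r = 180);
  translate([220, 240, -1]) cylinder(h = 122, r = 60);
}


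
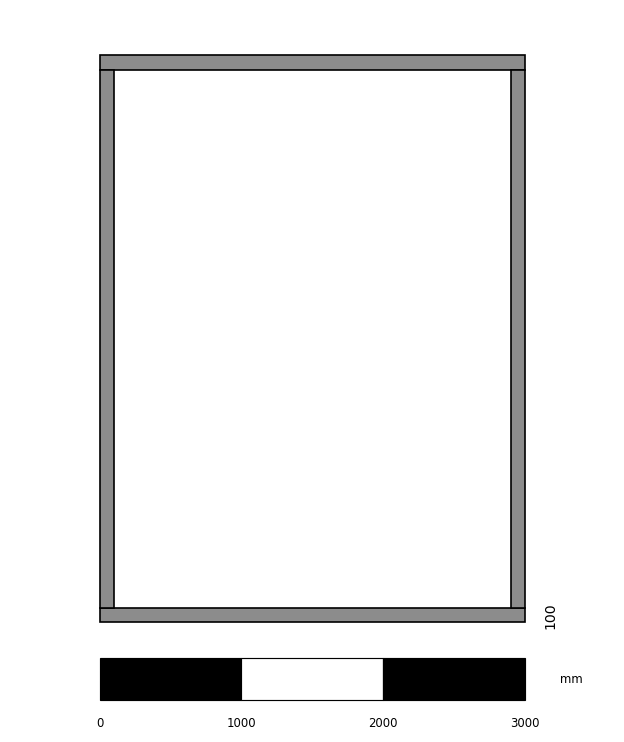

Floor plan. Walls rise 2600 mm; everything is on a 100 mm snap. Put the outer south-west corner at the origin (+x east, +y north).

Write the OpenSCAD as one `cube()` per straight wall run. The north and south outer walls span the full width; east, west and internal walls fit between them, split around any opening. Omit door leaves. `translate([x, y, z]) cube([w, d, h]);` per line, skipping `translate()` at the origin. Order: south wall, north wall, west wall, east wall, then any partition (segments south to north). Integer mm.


cube([3000, 100, 2600]);
translate([0, 3900, 0]) cube([3000, 100, 2600]);
translate([0, 100, 0]) cube([100, 3800, 2600]);
translate([2900, 100, 0]) cube([100, 3800, 2600]);
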